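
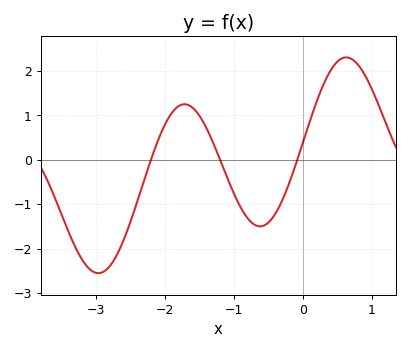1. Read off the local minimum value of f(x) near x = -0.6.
-1.5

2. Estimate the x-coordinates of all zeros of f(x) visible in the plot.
-2.21, -1.2, -0.085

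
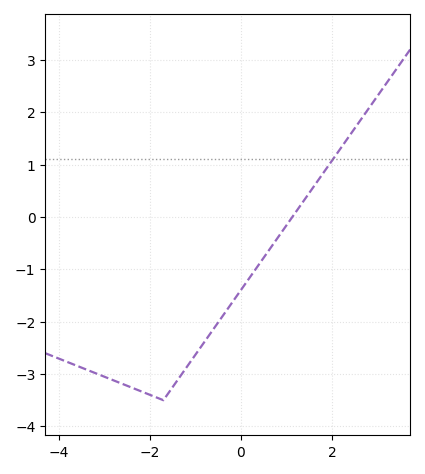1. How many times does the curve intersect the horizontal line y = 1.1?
1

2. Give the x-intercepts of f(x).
1.13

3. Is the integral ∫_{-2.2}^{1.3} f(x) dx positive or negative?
negative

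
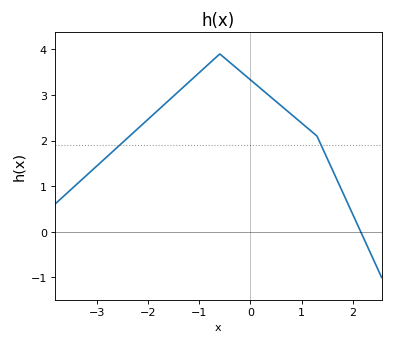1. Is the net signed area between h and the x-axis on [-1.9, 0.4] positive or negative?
positive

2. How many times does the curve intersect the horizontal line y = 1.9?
2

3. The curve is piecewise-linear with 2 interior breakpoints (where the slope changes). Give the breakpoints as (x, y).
(-0.6, 3.9); (1.3, 2.1)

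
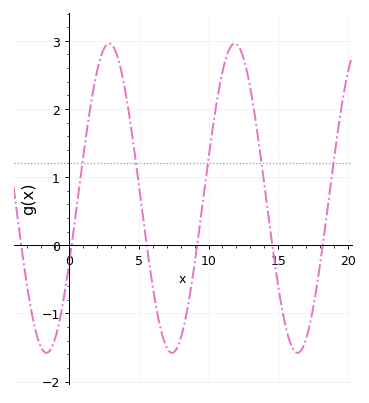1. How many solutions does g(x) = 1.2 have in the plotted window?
5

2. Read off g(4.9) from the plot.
1.1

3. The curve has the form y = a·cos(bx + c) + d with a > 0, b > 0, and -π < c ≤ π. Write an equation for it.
y = 2.27cos(0.7x - 2) + 0.69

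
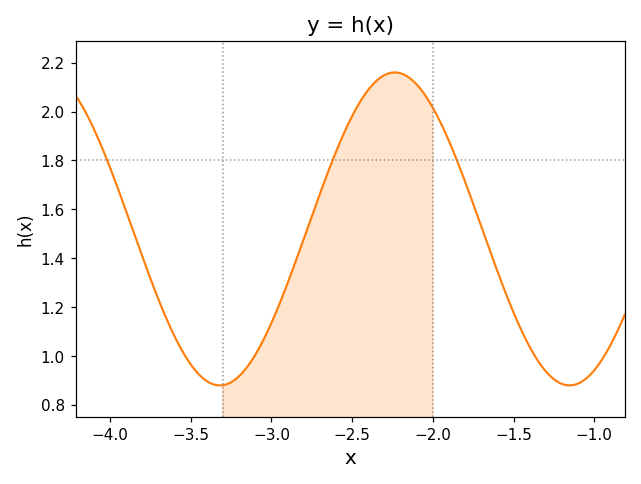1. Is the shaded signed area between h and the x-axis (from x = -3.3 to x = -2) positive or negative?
positive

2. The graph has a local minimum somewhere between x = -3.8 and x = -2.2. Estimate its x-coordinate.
-3.3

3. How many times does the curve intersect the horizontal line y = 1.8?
3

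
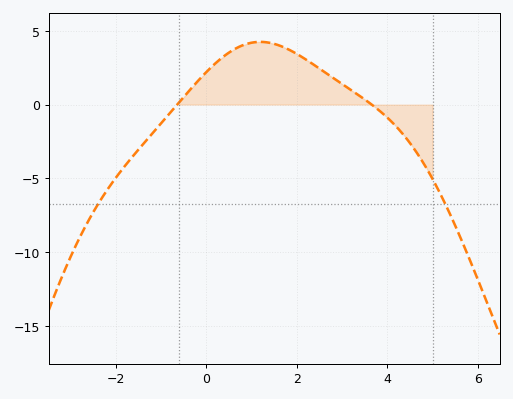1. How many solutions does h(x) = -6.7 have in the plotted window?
2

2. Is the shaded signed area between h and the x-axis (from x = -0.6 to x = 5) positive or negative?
positive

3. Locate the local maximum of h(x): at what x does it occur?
1.19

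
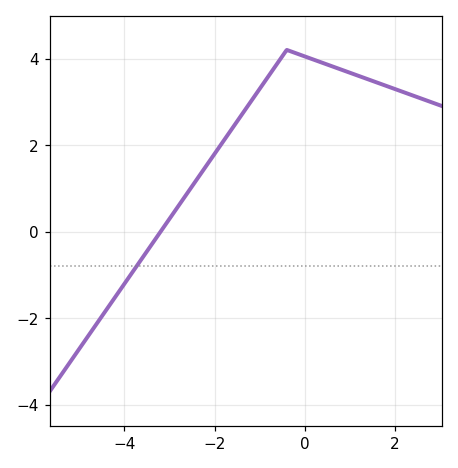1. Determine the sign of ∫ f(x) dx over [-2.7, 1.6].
positive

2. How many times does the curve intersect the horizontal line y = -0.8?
1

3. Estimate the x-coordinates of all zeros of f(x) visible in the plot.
-3.2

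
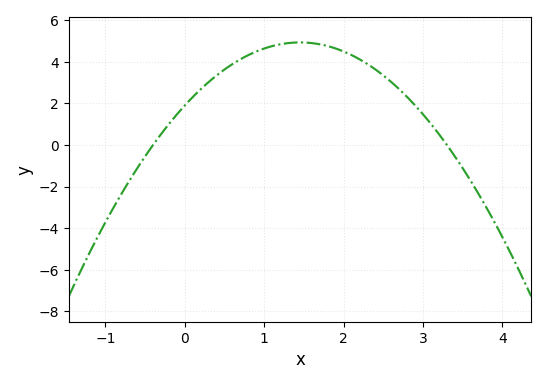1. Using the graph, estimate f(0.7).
4.2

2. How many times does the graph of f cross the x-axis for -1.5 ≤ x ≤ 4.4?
2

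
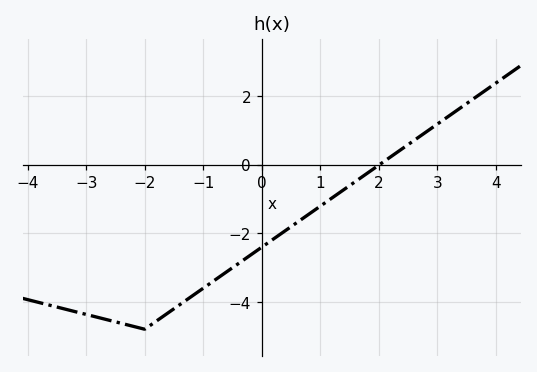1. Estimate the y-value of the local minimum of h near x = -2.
-4.8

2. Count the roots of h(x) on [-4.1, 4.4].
1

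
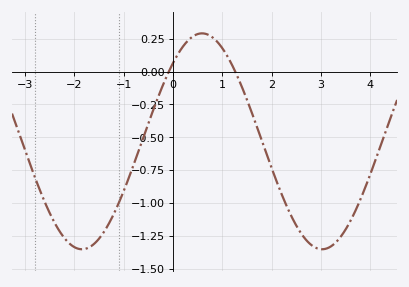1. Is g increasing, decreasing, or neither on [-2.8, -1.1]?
neither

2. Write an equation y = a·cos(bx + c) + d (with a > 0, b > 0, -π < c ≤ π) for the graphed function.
y = 0.82cos(1.29x - 0.762) - 0.53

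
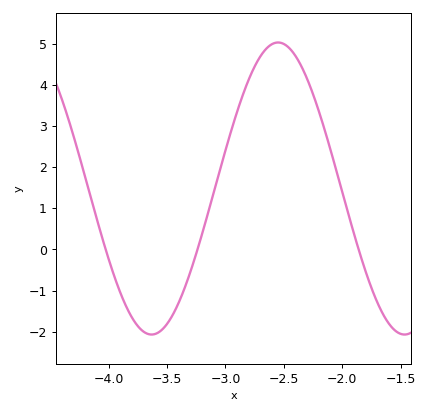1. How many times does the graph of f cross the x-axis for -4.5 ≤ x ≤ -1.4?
3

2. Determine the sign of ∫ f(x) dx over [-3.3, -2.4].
positive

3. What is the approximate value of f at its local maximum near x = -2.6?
5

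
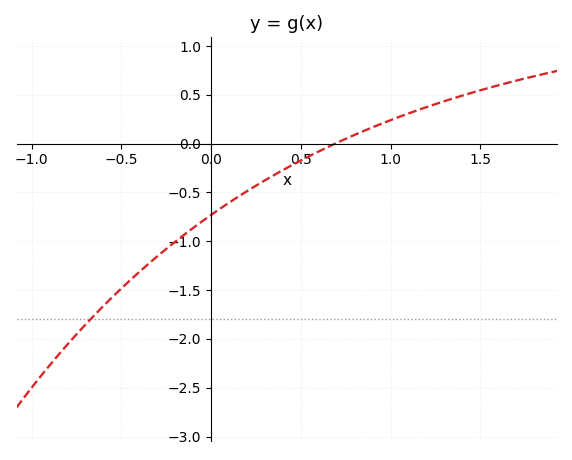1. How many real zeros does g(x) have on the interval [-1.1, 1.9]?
1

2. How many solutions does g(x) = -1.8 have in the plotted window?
1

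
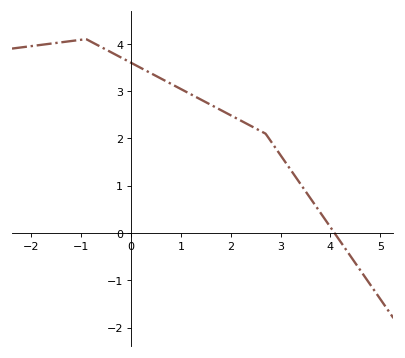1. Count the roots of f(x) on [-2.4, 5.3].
1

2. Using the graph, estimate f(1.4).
2.8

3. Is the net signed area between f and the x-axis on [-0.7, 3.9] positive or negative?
positive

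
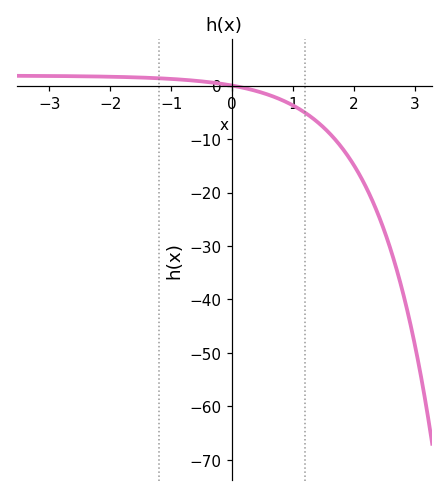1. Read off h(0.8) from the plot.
-2.61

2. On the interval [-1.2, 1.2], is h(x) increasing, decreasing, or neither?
decreasing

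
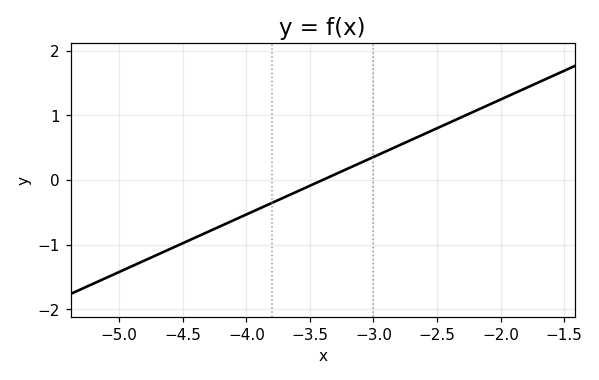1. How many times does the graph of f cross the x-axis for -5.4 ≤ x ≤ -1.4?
1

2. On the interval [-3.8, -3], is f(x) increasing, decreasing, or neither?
increasing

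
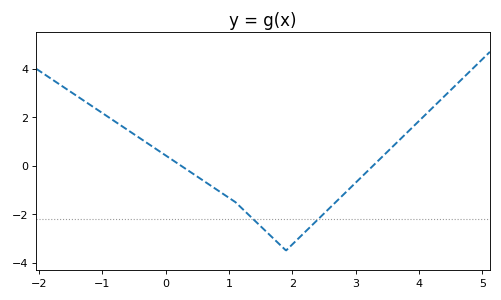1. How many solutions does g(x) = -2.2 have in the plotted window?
2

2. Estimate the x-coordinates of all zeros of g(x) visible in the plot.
0.2, 3.3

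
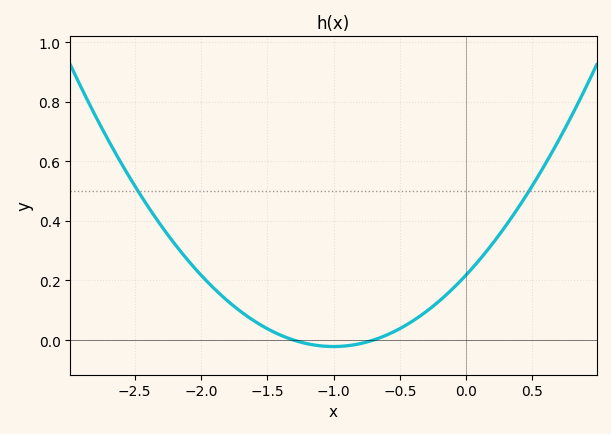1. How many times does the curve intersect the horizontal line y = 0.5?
2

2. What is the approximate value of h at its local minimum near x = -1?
-0.02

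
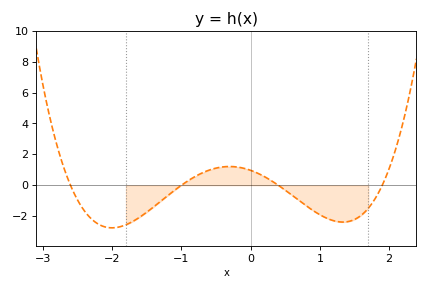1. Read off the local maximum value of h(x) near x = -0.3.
1.2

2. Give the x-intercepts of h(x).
-2.6, -1, 0.4, 1.9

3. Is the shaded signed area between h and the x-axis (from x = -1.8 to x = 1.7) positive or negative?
negative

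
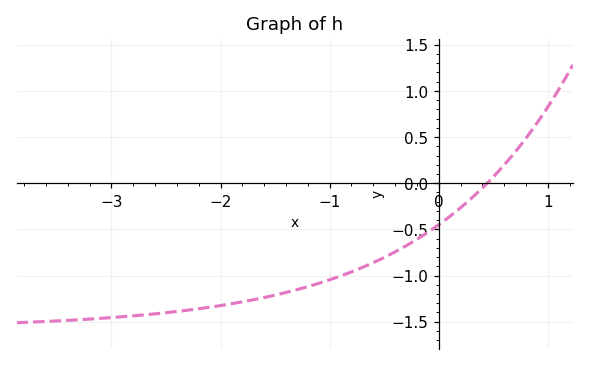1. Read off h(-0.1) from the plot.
-0.532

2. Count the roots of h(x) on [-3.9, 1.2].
1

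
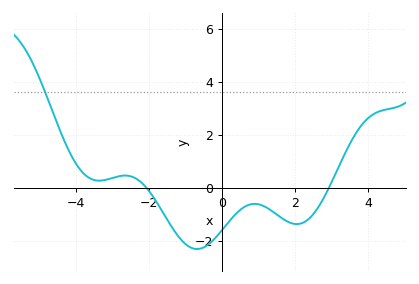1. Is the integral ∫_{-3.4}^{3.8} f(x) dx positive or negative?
negative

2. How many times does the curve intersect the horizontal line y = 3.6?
1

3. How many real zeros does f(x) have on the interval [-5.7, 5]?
2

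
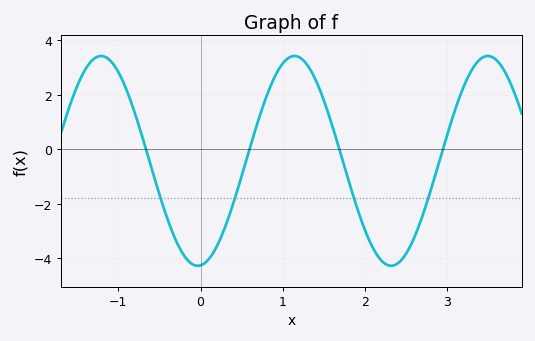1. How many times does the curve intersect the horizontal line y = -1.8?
4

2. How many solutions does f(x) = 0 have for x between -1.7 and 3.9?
4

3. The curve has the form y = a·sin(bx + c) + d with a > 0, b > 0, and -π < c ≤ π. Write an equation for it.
y = 3.85sin(2.7x - 1.5) - 0.42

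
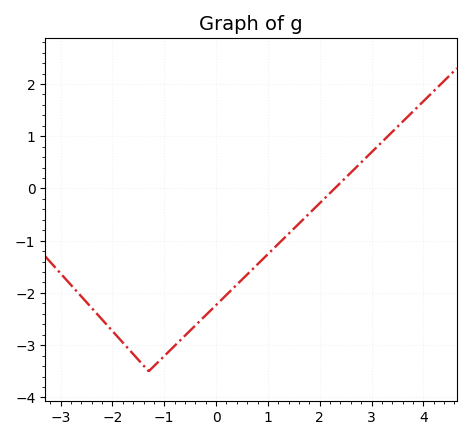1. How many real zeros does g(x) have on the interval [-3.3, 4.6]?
1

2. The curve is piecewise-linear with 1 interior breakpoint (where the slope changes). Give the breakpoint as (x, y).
(-1.3, -3.5)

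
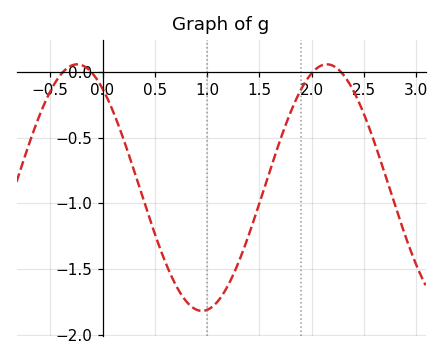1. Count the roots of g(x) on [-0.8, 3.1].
4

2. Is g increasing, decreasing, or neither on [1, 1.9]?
increasing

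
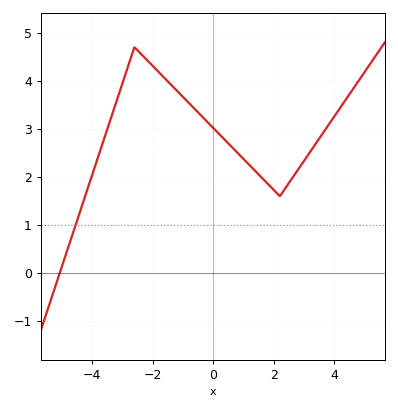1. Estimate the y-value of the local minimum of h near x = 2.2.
1.6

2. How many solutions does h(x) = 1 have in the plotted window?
1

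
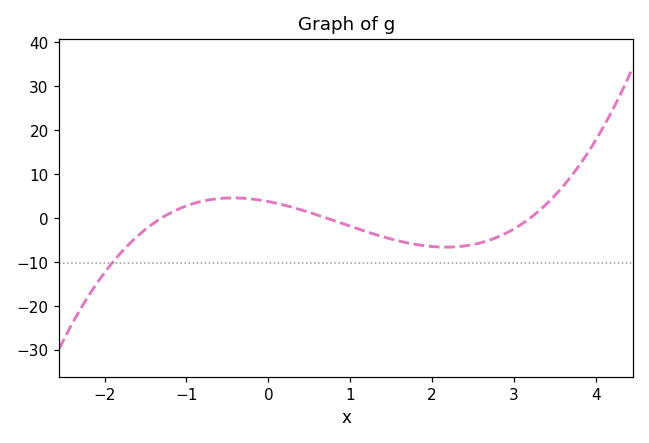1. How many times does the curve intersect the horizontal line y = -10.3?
1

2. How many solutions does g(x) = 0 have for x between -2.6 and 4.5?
3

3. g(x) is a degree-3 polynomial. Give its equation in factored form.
y = 1.27(x + 1.3)(x - 0.7)(x - 3.2)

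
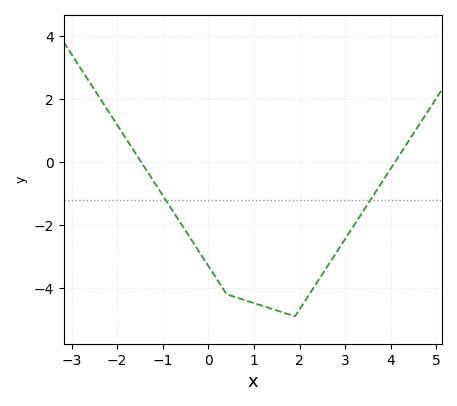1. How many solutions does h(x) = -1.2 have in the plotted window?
2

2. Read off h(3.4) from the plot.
-1.6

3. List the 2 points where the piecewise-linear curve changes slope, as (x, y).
(0.4, -4.2); (1.9, -4.9)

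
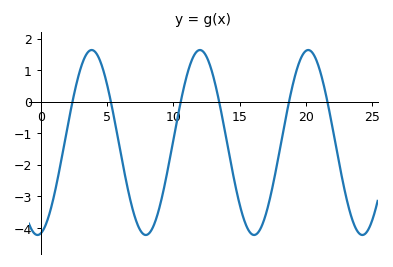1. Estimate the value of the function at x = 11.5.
1.42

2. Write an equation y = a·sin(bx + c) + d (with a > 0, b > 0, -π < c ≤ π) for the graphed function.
y = 2.93sin(0.77x - 1.39) - 1.29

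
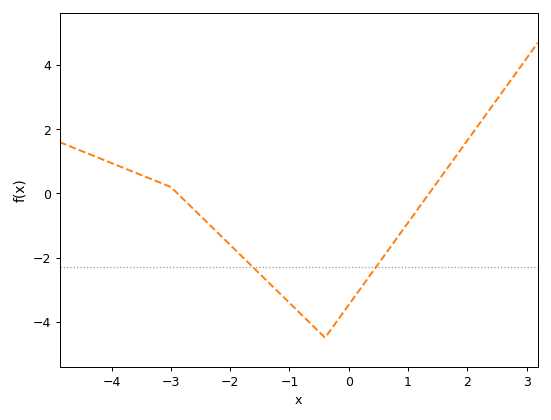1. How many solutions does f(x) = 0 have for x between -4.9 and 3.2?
2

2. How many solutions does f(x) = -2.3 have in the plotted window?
2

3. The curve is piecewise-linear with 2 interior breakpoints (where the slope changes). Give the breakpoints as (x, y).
(-3, 0.2); (-0.4, -4.5)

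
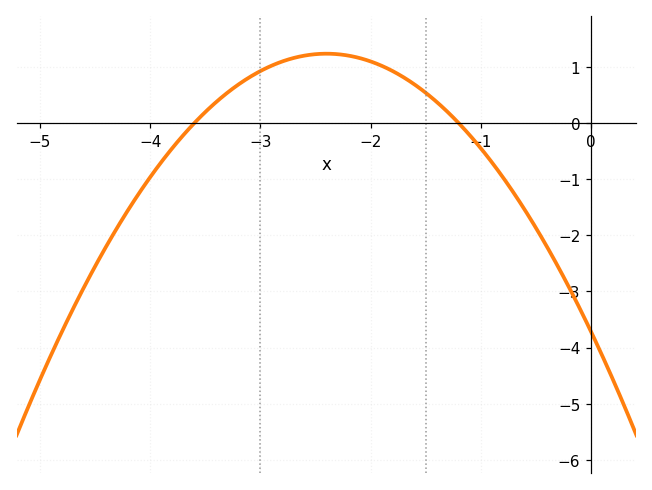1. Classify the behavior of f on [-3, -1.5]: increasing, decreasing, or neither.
neither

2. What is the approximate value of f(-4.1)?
-1.2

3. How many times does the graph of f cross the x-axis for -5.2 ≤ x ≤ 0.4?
2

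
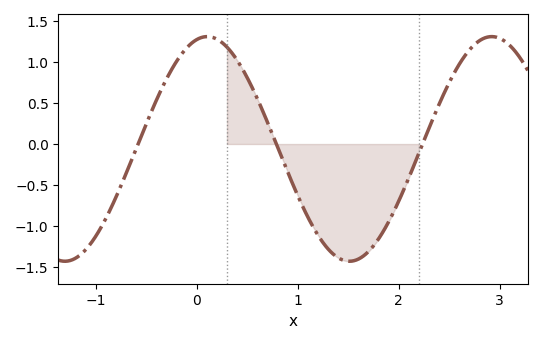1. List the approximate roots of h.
-0.581, 0.789, 2.24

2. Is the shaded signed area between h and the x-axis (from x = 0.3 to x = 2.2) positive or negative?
negative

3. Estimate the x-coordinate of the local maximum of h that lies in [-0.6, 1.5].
0.105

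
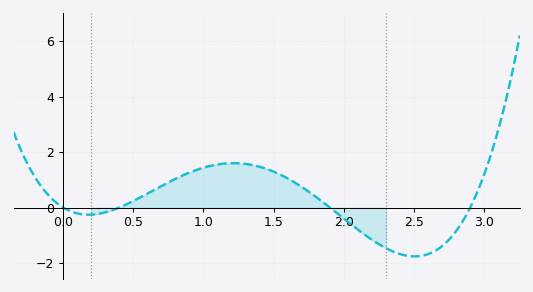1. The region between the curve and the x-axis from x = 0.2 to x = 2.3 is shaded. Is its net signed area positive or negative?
positive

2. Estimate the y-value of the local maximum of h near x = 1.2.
1.6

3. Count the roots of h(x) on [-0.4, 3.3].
4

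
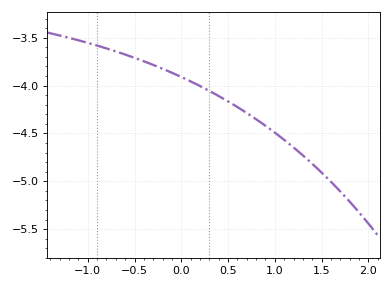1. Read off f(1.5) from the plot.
-4.91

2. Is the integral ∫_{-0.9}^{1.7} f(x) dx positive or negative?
negative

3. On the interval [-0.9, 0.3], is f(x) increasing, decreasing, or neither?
decreasing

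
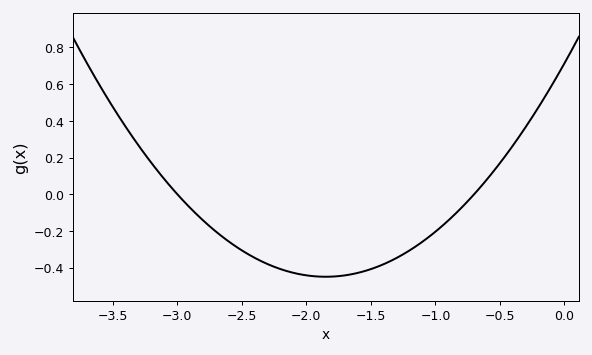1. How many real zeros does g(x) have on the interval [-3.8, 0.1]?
2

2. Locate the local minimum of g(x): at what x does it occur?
-1.8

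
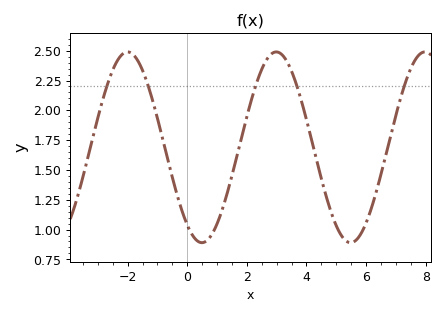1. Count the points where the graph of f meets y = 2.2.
5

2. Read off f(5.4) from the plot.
0.894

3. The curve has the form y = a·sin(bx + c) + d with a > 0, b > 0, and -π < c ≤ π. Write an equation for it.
y = 0.8sin(1.26x - 2.19) + 1.69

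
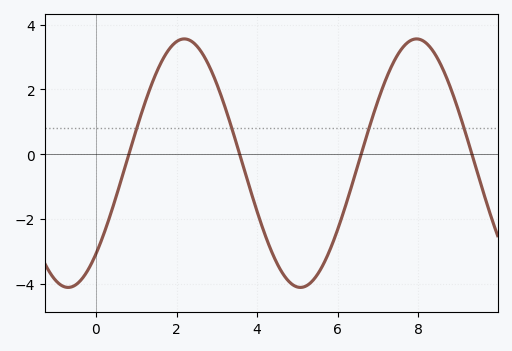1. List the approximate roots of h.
0.819, 3.57, 6.58, 9.33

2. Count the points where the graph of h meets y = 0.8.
4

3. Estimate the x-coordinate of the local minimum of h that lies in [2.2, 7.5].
5.07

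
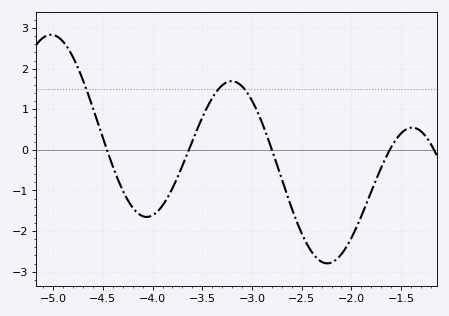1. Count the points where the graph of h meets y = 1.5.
3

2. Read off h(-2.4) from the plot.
-2.5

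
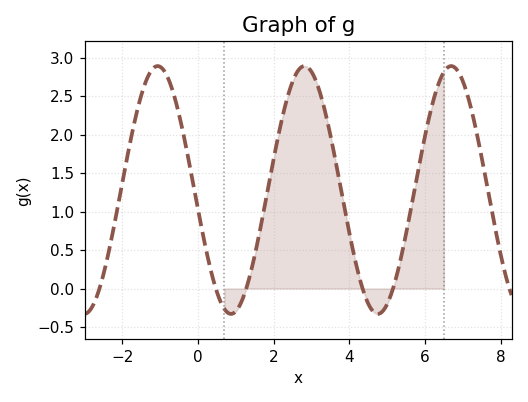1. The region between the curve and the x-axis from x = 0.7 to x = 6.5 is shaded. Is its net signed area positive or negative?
positive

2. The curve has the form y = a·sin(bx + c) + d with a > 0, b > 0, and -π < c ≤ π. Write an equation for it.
y = 1.61sin(1.6x - 3) + 1.28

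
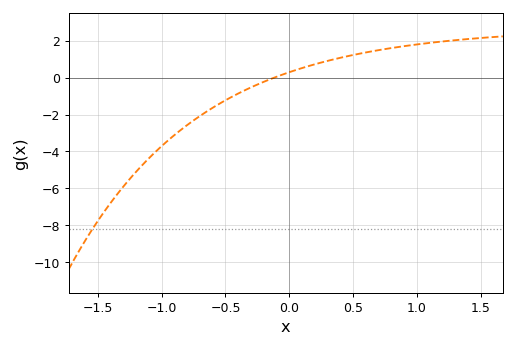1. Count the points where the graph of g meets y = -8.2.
1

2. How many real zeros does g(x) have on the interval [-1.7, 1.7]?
1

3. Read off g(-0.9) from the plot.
-3.2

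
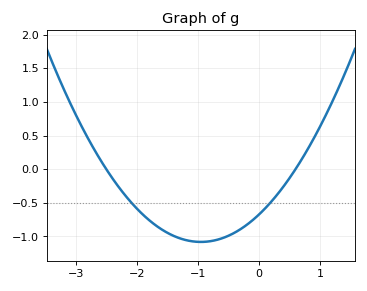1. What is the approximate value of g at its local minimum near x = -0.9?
-1.1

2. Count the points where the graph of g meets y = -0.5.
2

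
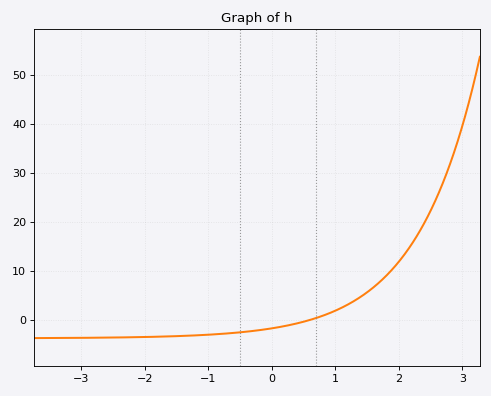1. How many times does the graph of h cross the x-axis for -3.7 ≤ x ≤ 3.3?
1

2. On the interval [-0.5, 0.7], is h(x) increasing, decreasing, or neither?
increasing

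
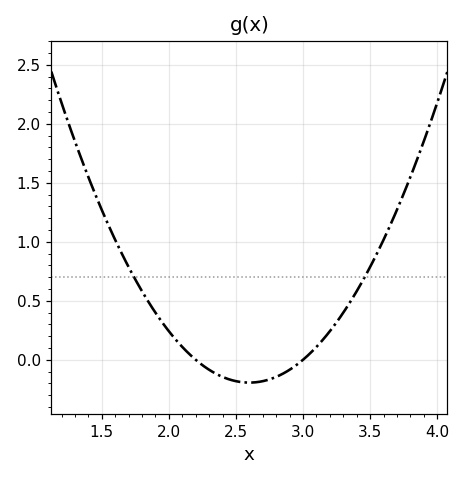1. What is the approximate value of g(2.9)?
-0.085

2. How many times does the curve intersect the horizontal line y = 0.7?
2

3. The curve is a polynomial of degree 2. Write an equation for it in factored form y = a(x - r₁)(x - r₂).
y = 1.21(x - 2.2)(x - 3)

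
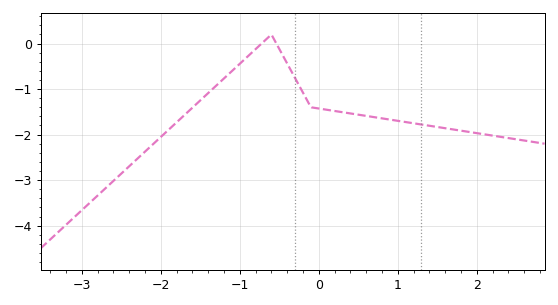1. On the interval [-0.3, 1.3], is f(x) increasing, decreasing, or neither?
decreasing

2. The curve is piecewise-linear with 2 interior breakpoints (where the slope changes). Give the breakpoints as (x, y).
(-0.6, 0.2); (-0.1, -1.4)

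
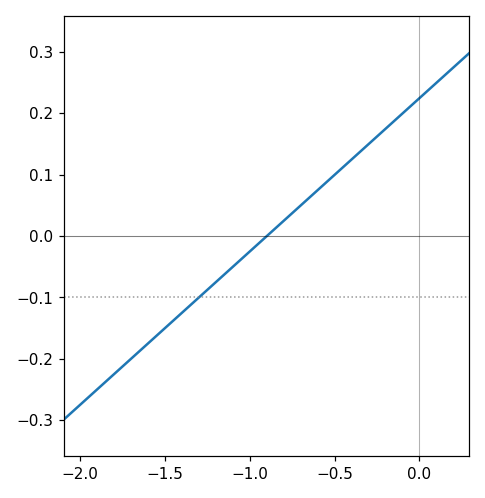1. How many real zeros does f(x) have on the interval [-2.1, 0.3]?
1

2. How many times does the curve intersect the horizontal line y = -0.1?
1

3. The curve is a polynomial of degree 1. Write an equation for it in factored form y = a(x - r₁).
y = 0.25(x + 0.9)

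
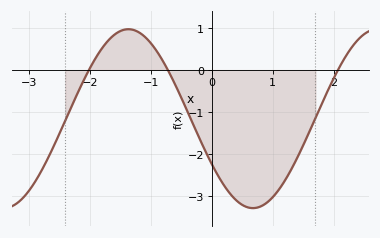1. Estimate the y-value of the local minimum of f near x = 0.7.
-3.29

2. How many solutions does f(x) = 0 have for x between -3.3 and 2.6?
3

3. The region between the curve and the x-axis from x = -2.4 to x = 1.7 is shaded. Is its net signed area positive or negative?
negative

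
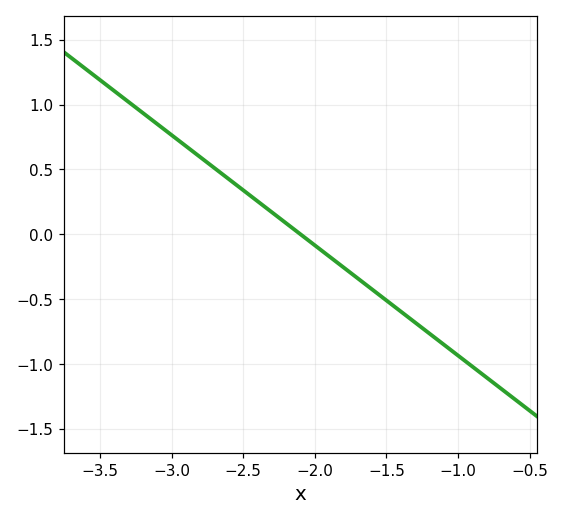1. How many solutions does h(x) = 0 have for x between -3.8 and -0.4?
1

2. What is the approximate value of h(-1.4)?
-0.6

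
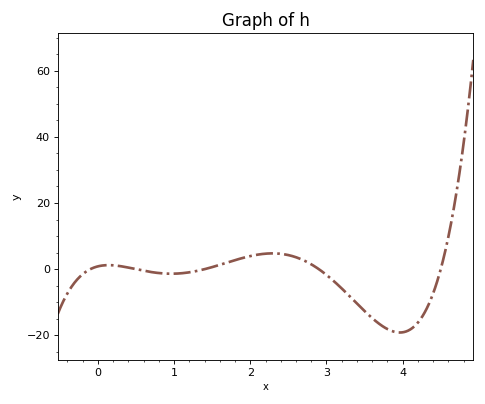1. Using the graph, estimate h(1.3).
-0.533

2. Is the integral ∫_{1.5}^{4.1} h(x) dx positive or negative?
negative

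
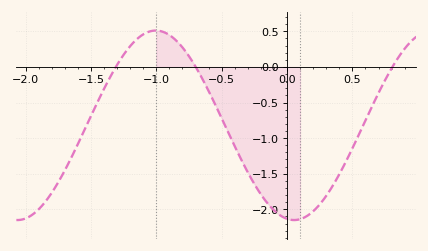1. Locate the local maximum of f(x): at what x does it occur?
-1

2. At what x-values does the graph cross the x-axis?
-1.3, -0.7, 0.8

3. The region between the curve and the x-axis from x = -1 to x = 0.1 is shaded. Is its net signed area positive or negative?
negative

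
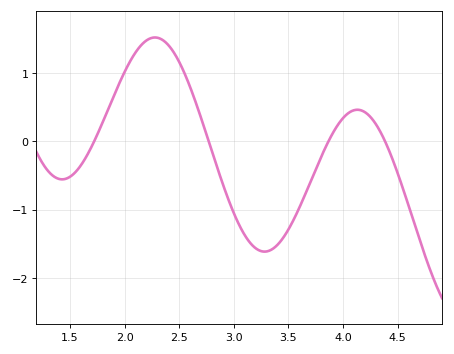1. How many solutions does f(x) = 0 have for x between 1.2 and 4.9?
4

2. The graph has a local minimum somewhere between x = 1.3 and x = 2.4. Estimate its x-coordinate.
1.45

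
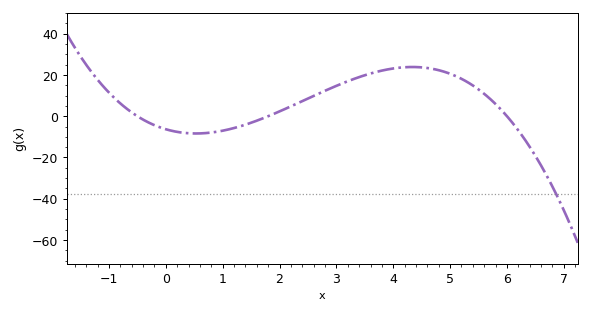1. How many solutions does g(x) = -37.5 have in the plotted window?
1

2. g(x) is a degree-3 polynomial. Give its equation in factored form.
y = -1.17(x + 0.5)(x - 1.8)(x - 6)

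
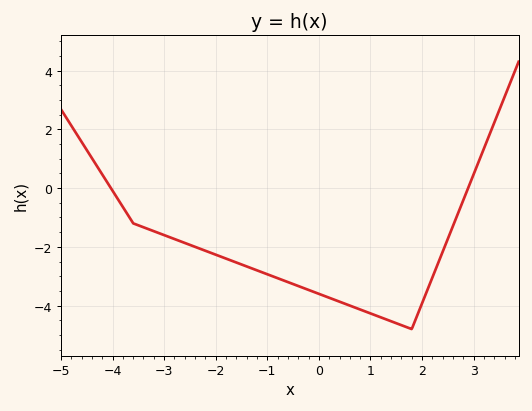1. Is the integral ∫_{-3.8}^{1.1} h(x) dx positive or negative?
negative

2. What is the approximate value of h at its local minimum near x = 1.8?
-4.8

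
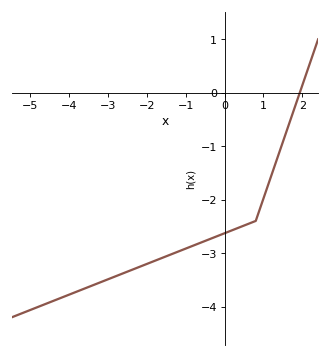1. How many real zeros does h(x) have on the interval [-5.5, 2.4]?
1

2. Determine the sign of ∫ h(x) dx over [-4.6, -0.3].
negative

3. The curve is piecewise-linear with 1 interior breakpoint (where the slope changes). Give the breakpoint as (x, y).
(0.8, -2.4)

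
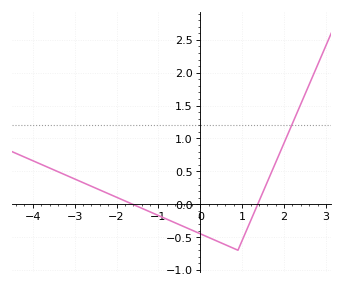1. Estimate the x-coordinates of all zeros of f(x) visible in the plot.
-1.62, 1.37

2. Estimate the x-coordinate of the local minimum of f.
0.898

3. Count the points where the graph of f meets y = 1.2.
1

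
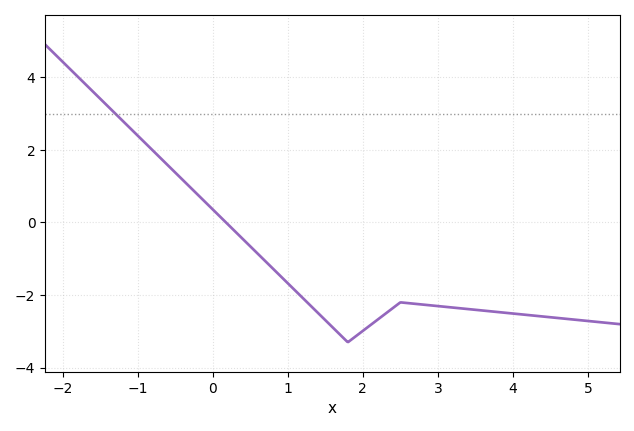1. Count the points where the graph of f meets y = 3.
1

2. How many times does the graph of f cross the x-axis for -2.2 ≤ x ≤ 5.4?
1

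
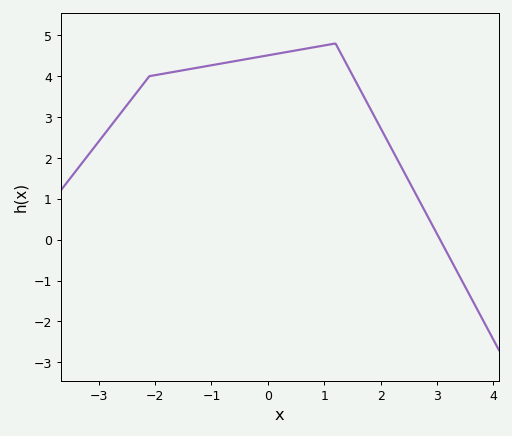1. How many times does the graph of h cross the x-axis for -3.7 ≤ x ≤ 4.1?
1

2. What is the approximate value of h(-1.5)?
4.15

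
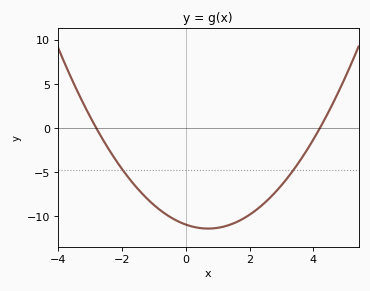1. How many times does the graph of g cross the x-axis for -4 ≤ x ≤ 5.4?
2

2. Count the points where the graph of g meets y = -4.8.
2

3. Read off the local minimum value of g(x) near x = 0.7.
-11.4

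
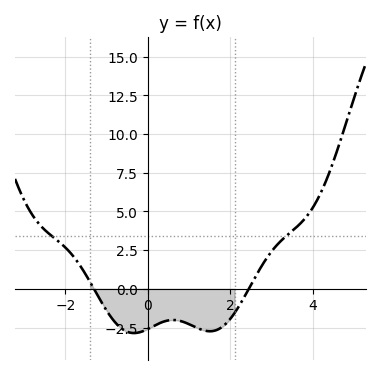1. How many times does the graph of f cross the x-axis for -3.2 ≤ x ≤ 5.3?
2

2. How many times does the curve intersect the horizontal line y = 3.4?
2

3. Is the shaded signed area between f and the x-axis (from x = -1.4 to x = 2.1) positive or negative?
negative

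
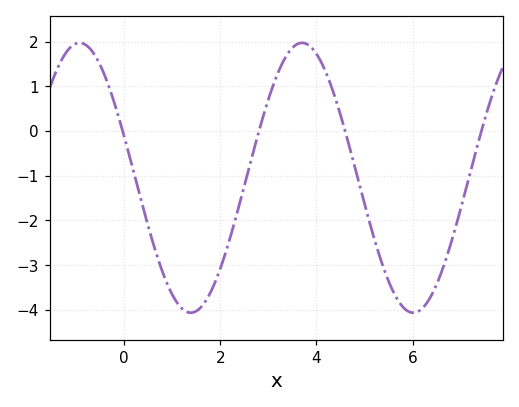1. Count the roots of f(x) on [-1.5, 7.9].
4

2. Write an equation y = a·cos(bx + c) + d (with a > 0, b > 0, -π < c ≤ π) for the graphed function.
y = 3.02cos(1.4x + 1.3) - 1.05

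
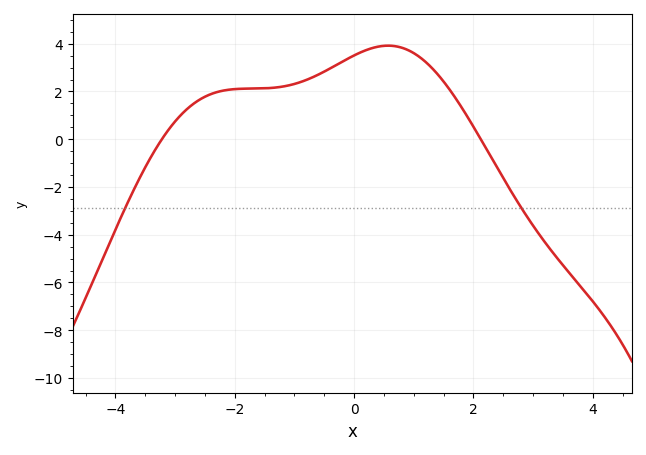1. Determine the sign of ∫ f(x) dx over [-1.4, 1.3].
positive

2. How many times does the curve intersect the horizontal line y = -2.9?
2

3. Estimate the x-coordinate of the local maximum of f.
0.6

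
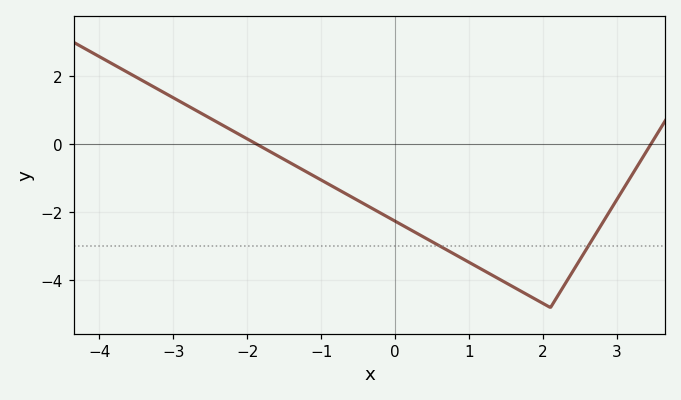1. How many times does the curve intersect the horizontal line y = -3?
2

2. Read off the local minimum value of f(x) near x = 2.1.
-4.8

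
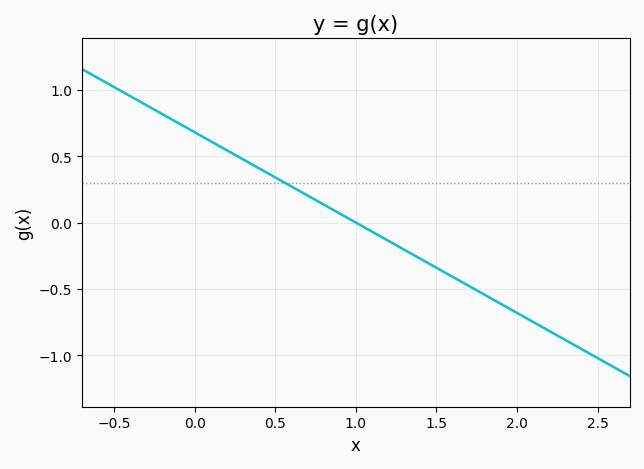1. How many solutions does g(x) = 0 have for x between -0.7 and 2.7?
1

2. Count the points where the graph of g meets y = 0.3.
1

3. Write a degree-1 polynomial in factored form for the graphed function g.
y = -0.68(x - 1)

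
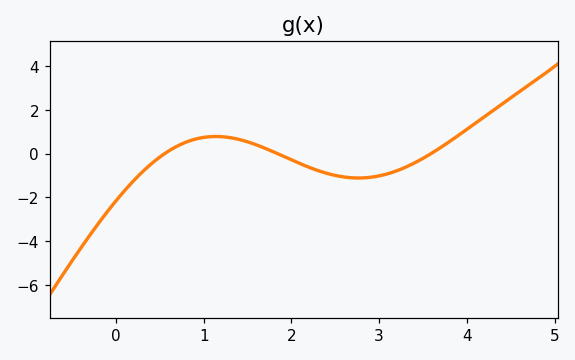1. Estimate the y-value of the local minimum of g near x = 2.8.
-1.2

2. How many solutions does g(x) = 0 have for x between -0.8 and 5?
3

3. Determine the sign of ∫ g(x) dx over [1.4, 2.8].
negative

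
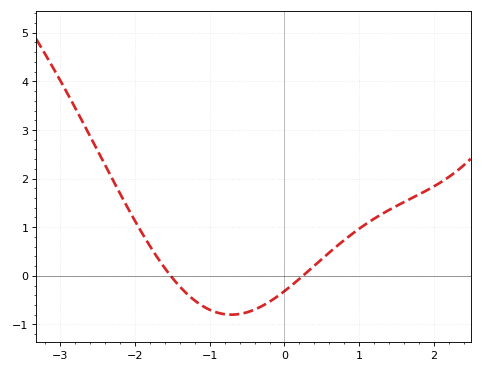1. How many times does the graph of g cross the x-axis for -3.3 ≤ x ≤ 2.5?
2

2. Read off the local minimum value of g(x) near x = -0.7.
-0.799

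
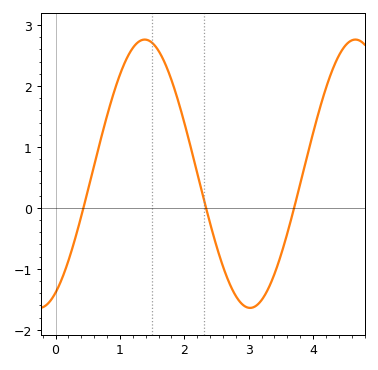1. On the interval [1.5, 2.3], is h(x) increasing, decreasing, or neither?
decreasing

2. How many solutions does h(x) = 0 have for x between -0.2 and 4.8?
3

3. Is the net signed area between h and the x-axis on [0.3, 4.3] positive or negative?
positive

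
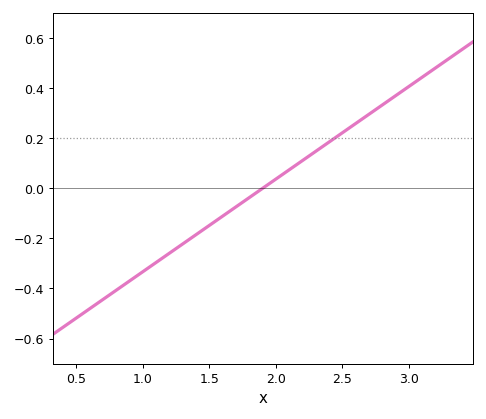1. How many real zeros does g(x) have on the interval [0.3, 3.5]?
1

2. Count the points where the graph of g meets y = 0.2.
1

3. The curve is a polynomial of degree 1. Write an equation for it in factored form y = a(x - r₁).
y = 0.37(x - 1.9)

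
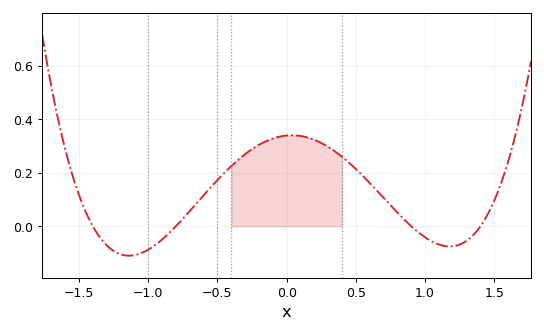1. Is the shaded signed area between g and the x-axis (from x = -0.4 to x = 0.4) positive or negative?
positive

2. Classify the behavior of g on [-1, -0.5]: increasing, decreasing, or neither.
increasing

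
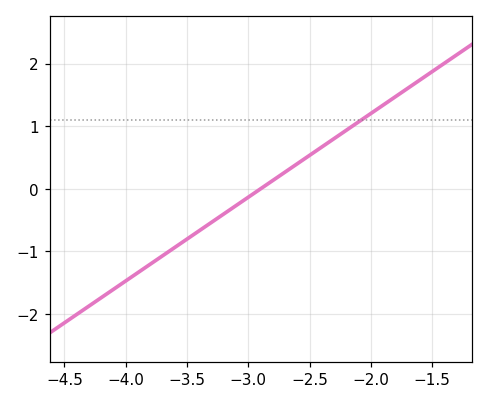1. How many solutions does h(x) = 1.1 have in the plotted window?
1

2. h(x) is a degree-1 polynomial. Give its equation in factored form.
y = 1.34(x + 2.9)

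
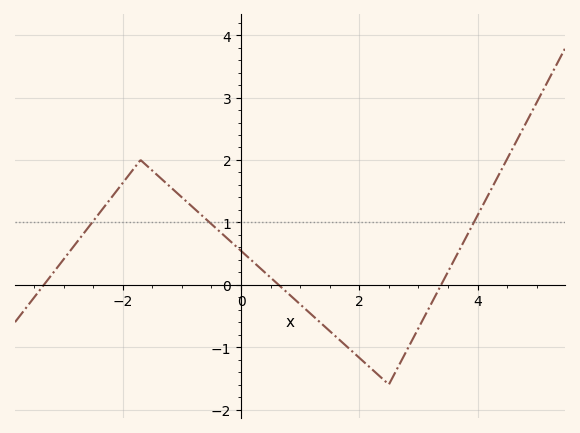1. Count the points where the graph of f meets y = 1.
3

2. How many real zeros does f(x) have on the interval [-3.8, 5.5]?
3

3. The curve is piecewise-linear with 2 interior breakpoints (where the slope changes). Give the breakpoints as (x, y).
(-1.7, 2); (2.5, -1.6)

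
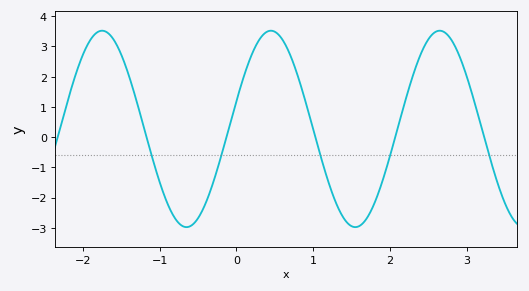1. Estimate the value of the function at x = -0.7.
-2.95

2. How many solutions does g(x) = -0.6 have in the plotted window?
5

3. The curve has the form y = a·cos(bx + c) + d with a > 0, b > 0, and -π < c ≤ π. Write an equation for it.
y = 3.25cos(2.86x - 1.28) + 0.27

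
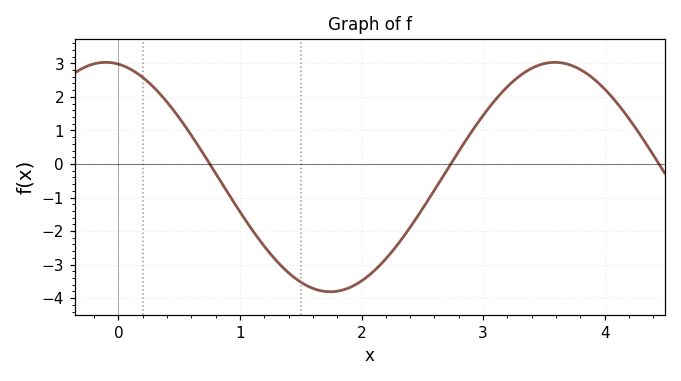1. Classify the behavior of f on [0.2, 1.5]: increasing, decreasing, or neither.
decreasing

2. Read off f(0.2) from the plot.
2.58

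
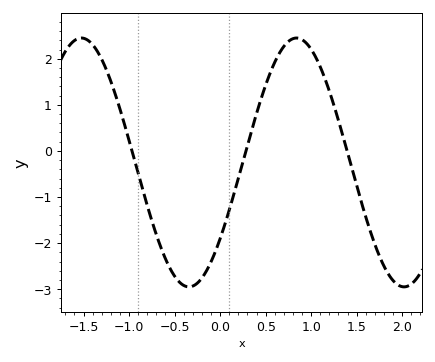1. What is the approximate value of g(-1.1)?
0.911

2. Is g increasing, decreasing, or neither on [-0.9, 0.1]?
neither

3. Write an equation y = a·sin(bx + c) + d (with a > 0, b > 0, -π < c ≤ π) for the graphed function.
y = 2.7sin(2.66x - 0.66) - 0.25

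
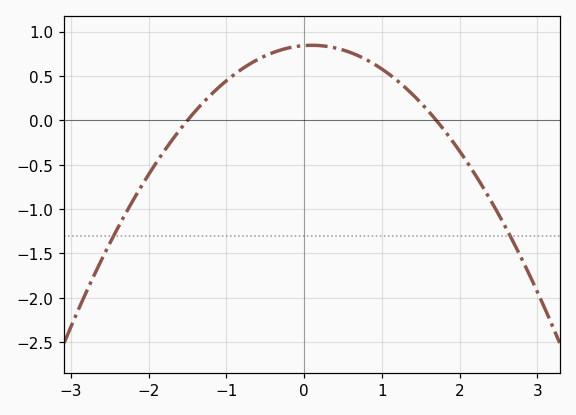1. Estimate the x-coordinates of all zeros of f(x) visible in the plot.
-1.5, 1.7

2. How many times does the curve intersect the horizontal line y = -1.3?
2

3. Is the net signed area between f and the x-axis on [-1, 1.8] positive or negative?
positive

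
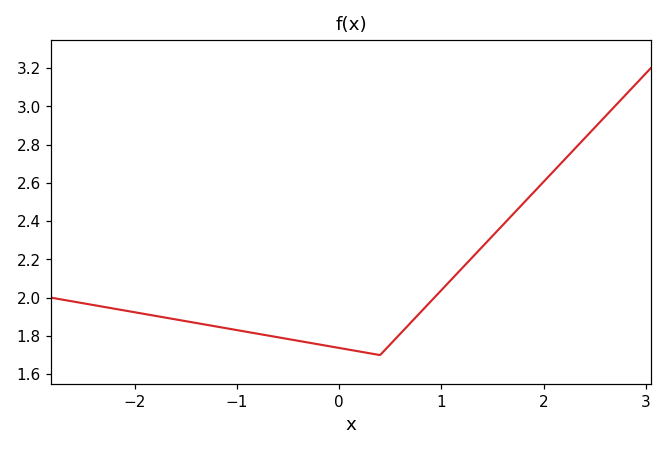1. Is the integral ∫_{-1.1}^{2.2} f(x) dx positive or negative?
positive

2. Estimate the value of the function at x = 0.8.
1.92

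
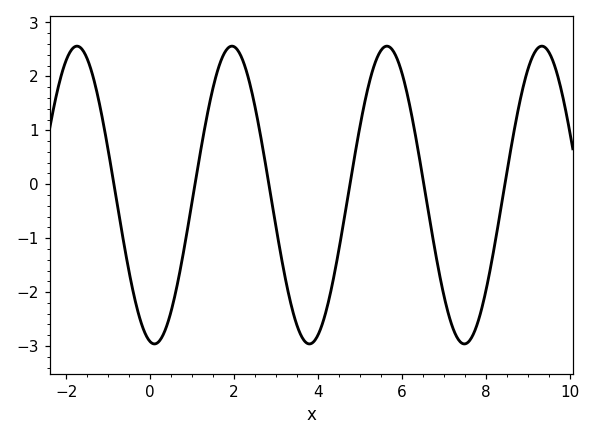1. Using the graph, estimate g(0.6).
-2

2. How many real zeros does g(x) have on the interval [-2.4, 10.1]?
6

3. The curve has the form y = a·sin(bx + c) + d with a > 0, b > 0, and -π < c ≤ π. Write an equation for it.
y = 2.76sin(1.7x - 1.7) - 0.2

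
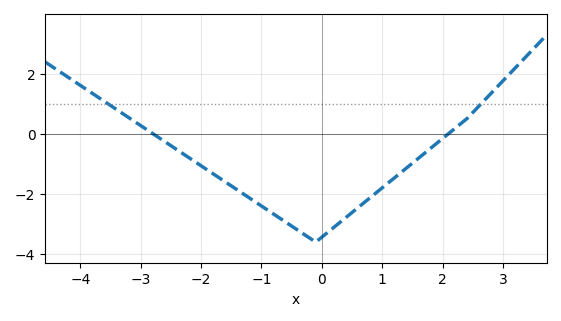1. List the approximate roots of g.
-2.79, 2.1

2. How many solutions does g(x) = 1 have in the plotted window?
2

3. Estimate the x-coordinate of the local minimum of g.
-0.101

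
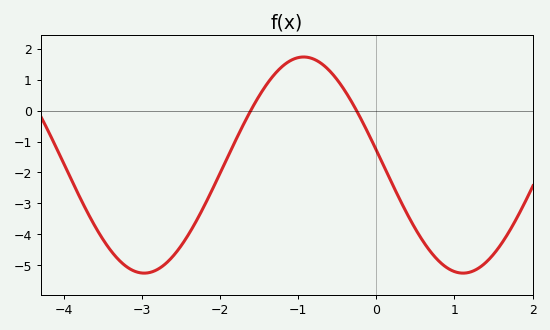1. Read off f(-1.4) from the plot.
0.854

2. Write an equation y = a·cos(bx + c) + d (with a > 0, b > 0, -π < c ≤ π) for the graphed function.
y = 3.49cos(1.54x + 1.43) - 1.76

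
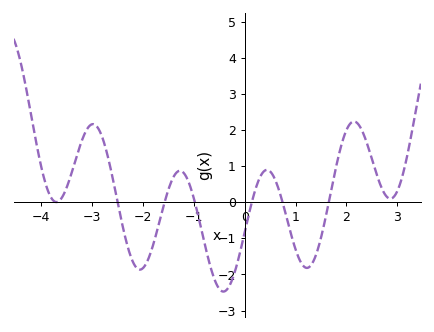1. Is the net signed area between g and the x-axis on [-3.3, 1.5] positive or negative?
negative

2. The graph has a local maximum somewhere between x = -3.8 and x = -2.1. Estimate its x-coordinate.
-2.98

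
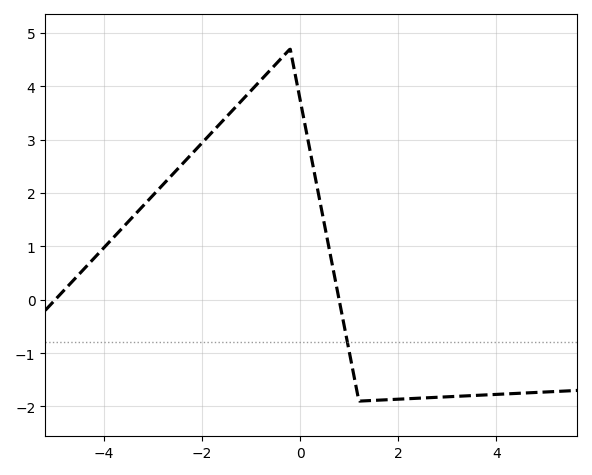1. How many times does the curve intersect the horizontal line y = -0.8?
1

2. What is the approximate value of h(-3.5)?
1.46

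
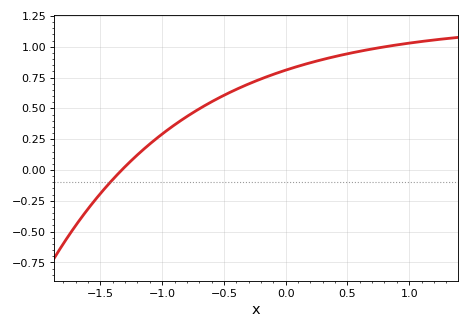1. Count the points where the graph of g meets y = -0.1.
1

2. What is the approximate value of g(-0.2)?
0.739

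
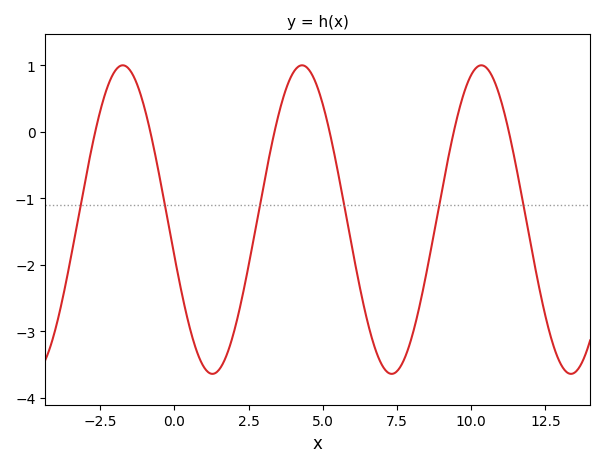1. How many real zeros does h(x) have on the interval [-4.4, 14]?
6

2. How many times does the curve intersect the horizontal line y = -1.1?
6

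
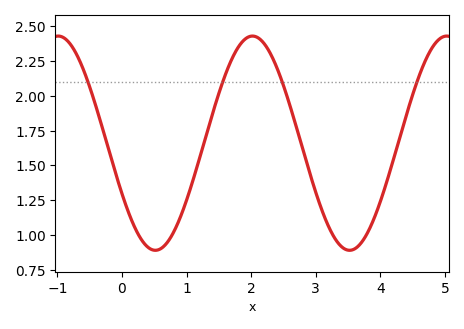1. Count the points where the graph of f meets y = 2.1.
4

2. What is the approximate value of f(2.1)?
2.42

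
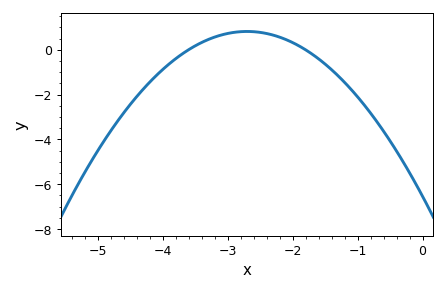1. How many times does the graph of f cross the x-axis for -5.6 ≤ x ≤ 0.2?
2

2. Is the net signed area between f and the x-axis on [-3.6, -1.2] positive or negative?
positive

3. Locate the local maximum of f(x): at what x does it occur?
-2.7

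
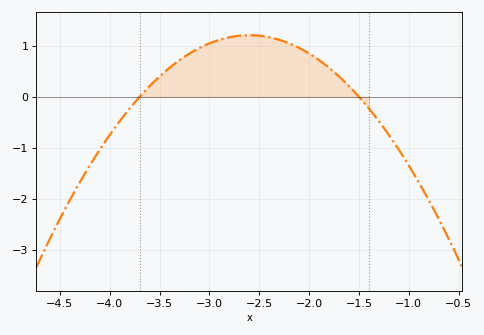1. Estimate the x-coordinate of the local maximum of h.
-2.6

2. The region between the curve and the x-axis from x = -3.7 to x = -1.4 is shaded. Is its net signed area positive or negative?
positive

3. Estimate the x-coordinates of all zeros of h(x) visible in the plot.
-3.7, -1.5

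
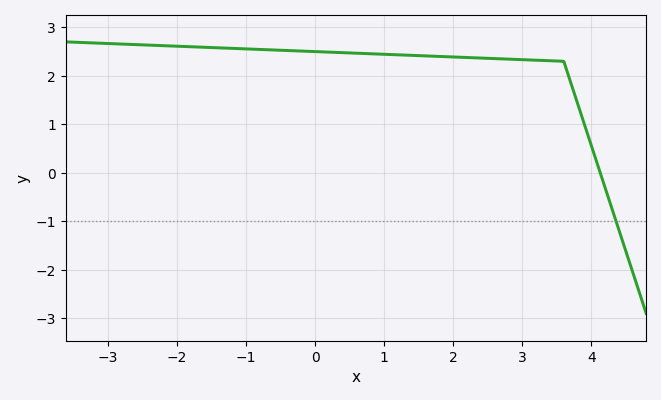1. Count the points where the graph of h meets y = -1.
1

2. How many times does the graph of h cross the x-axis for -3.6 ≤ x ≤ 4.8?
1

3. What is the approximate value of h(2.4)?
2.37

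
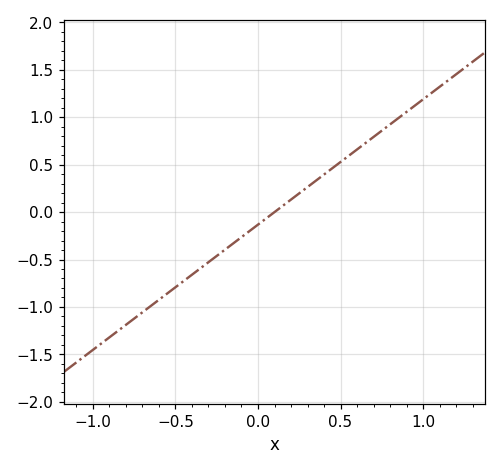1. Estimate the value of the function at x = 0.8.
0.924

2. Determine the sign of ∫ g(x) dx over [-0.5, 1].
positive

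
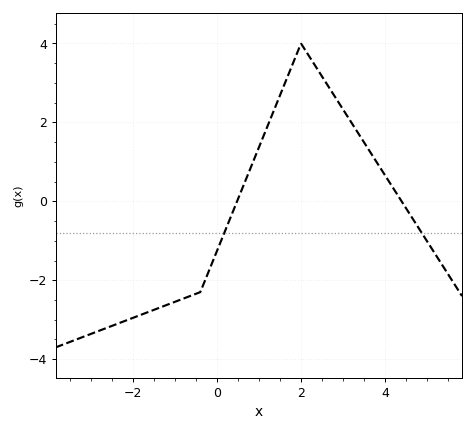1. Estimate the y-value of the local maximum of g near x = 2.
4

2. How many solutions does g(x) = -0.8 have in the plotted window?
2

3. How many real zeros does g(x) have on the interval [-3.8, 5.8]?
2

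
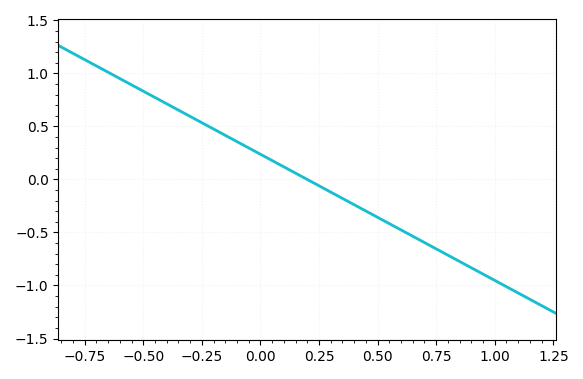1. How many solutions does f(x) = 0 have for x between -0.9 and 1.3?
1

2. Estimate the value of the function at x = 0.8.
-0.7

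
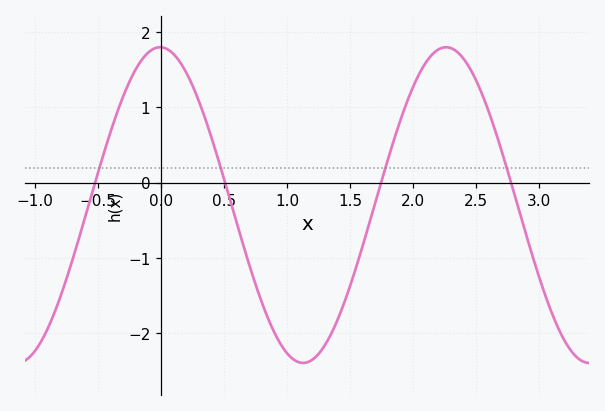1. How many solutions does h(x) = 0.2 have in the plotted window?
4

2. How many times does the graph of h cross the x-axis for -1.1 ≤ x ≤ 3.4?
4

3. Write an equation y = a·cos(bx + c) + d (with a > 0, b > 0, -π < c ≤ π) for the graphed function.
y = 2.1cos(2.8x + 0.02) - 0.3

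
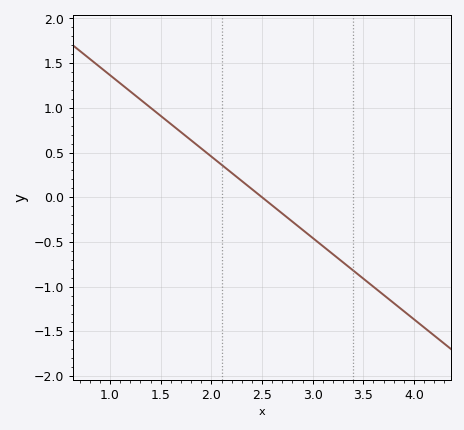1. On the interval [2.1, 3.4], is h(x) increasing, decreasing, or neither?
decreasing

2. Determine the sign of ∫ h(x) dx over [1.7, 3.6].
negative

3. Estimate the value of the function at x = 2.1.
0.35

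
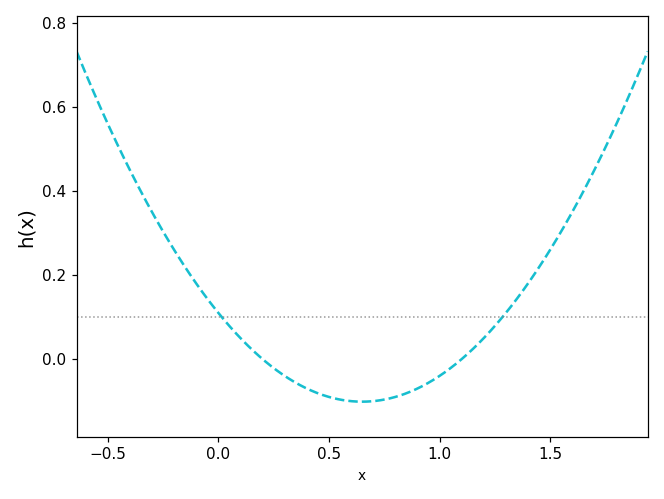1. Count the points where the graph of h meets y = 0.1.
2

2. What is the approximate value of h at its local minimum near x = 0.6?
-0.1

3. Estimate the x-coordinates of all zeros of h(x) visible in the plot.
0.2, 1.1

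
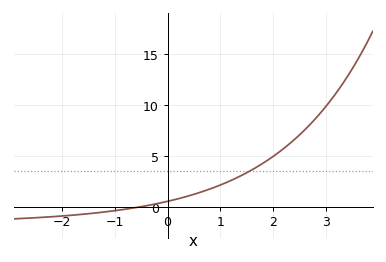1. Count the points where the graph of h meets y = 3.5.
1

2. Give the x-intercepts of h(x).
-0.508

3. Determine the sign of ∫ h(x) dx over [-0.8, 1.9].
positive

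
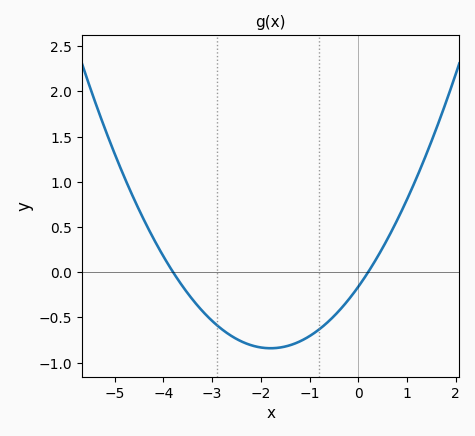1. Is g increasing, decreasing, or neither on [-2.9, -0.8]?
neither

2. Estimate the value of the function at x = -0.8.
-0.65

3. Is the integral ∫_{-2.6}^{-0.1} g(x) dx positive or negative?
negative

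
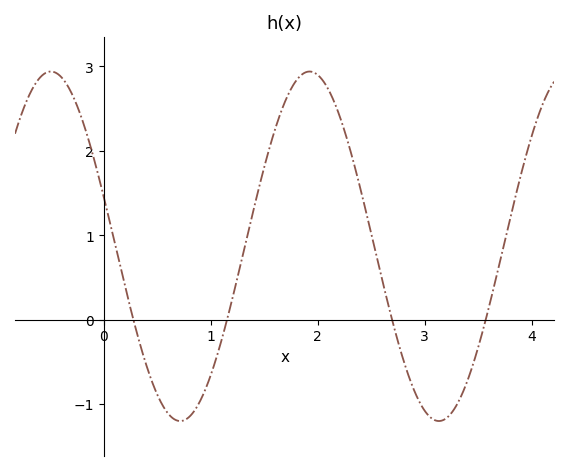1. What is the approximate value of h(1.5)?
1.8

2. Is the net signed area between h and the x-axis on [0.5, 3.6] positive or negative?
positive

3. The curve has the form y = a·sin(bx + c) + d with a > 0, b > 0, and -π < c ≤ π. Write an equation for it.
y = 2.07sin(2.6x + 2.85) + 0.87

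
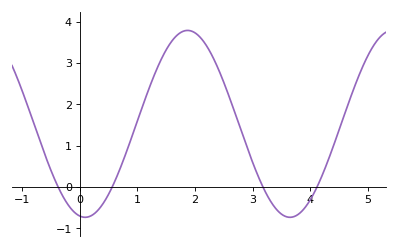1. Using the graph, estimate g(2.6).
2.2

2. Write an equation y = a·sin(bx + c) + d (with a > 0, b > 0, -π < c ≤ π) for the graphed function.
y = 2.26sin(1.8x - 1.7) + 1.53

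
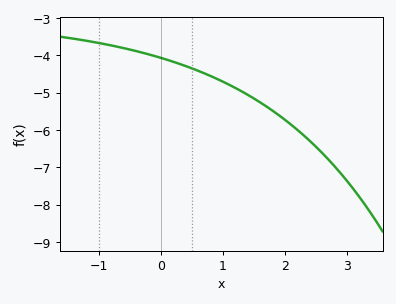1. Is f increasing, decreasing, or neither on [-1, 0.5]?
decreasing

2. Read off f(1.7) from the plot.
-5.37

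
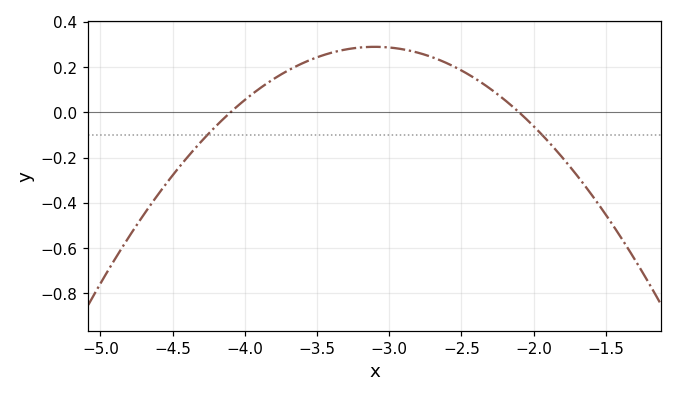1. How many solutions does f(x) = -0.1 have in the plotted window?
2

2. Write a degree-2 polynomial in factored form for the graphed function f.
y = -0.29(x + 4.1)(x + 2.1)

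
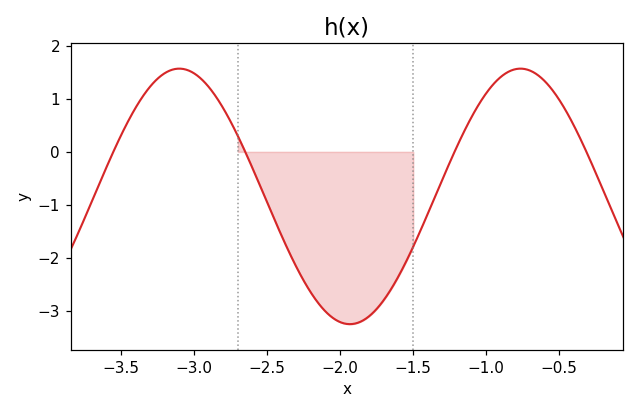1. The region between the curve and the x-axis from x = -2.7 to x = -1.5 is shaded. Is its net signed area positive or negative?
negative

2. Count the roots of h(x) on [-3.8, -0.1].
4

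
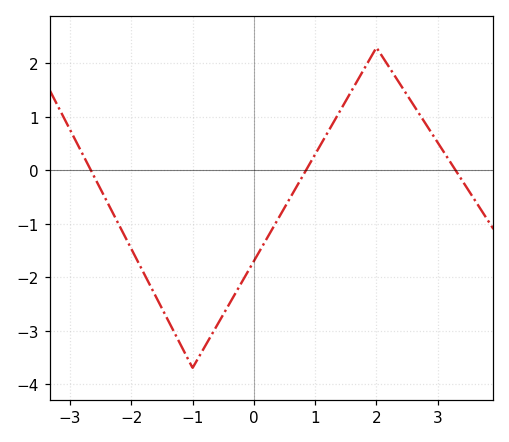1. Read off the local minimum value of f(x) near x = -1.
-3.7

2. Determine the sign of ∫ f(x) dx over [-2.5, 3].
negative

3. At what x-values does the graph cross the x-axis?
-2.7, 0.8, 3.3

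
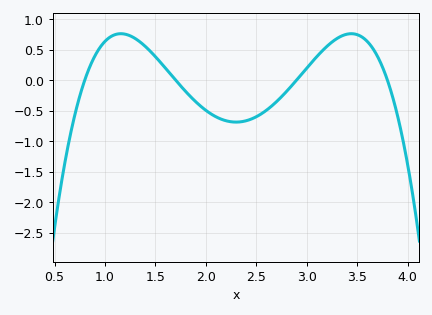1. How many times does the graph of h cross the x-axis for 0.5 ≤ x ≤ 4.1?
4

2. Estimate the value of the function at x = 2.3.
-0.688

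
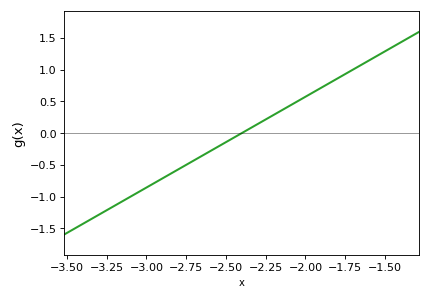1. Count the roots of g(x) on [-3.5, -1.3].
1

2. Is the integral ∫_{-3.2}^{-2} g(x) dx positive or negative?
negative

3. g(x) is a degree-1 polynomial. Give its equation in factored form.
y = 1.43(x + 2.4)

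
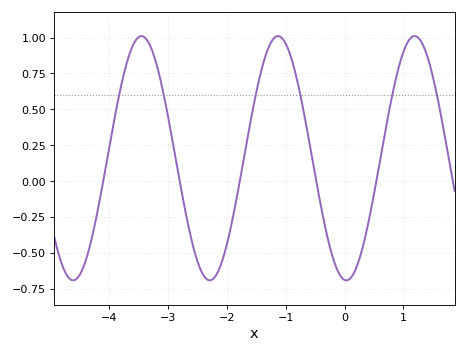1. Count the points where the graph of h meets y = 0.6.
6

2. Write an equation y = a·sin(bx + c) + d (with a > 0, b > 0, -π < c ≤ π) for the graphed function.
y = 0.85sin(2.71x - 1.65) + 0.16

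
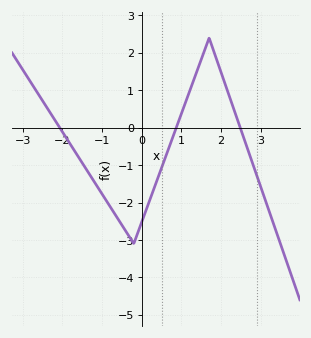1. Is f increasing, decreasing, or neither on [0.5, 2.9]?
neither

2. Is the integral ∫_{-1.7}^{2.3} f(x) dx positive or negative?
negative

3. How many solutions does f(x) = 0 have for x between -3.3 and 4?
3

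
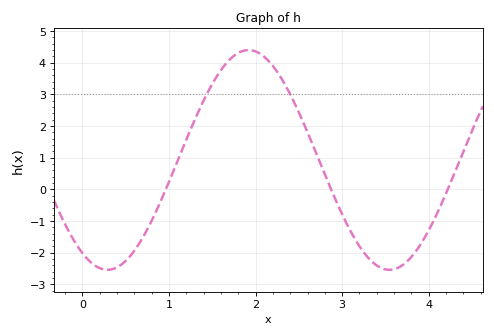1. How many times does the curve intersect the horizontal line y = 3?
2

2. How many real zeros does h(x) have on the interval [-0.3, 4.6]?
3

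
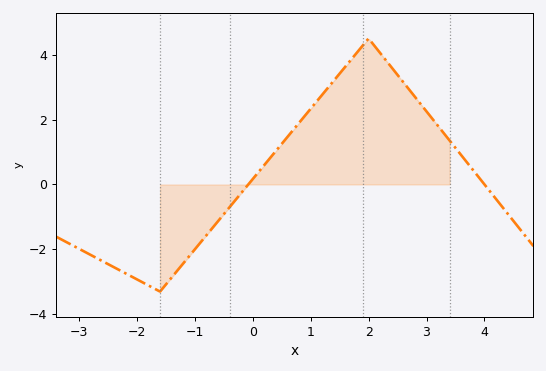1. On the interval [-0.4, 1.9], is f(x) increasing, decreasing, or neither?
increasing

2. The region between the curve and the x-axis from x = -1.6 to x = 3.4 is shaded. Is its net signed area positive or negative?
positive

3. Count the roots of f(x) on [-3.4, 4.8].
2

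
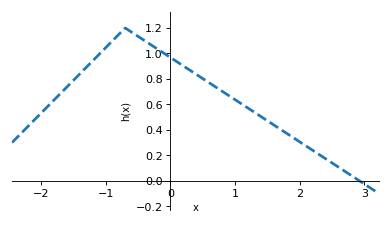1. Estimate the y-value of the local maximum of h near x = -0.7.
1.2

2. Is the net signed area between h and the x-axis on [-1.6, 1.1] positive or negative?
positive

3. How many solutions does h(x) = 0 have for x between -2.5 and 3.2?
1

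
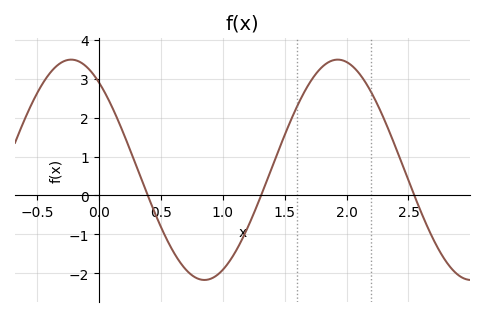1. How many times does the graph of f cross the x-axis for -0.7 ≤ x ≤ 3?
3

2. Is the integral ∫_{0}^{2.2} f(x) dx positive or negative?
positive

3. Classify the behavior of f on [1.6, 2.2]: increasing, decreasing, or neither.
neither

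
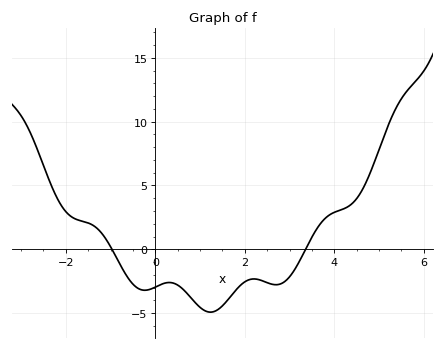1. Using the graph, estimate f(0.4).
-2.5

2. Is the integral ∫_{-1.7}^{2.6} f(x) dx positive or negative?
negative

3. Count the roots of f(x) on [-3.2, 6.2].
2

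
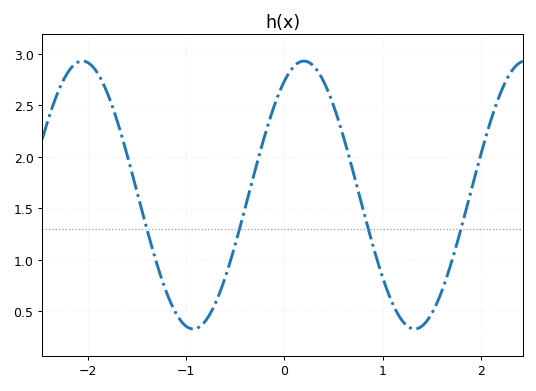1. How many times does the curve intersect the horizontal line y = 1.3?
4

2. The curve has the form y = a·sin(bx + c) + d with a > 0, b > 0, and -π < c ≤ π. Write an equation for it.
y = 1.3sin(2.8x + 1) + 1.63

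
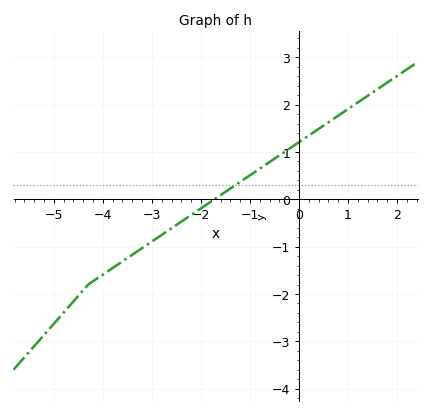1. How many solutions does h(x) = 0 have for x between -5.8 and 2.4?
1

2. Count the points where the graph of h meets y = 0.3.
1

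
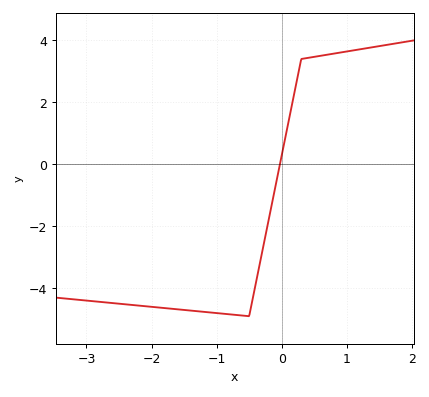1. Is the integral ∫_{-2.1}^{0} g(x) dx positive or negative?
negative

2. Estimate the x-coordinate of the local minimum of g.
-0.5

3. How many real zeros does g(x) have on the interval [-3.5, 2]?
1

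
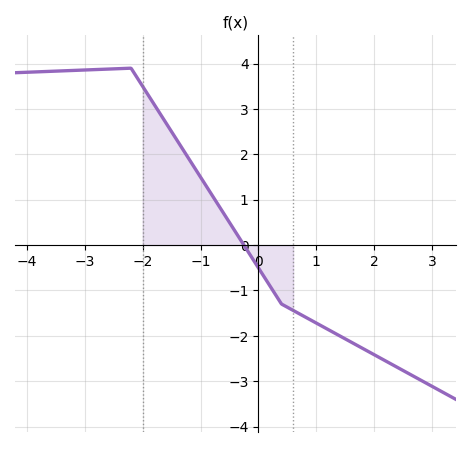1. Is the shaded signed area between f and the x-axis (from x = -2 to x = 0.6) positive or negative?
positive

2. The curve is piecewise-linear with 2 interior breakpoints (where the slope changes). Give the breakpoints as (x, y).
(-2.2, 3.9); (0.4, -1.3)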